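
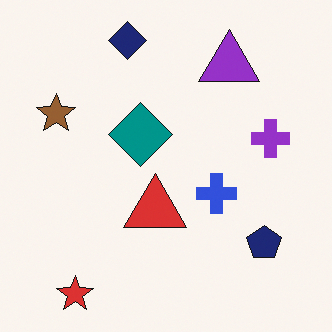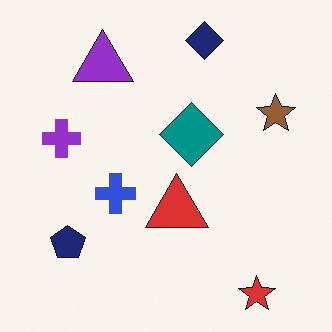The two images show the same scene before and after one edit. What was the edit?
It was flipped horizontally (left ↔ right).

The brown star is in the left of the first image and the right of the second — shapes on opposite sides of the vertical midline have swapped in a mirror flip.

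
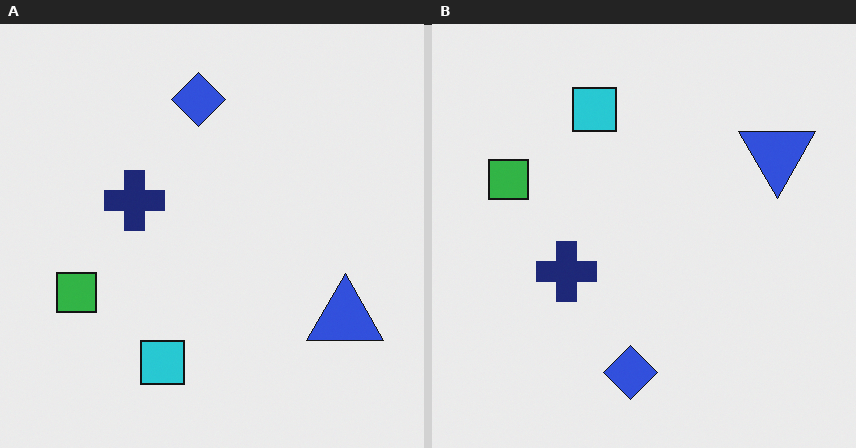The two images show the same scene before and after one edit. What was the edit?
The right (B) image is the left (A) flipped vertically (top ↔ bottom).

The blue diamond is in the top of the left (A) image and the bottom of the right (B) — shapes on opposite sides of the horizontal midline have swapped in a mirror flip.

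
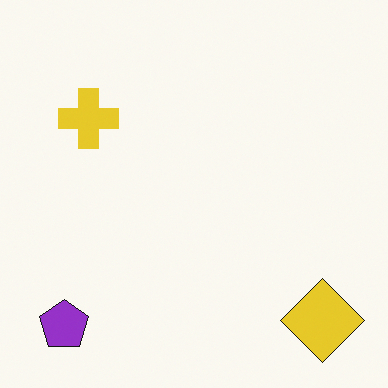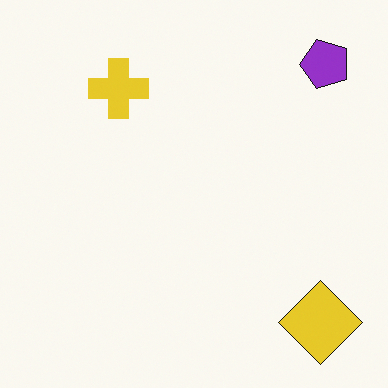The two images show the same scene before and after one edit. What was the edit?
The image was transposed (reflected across the top-left ↔ bottom-right diagonal).

Shapes have swapped their row and column positions — what was in the top-right is now in the bottom-left — a diagonal reflection.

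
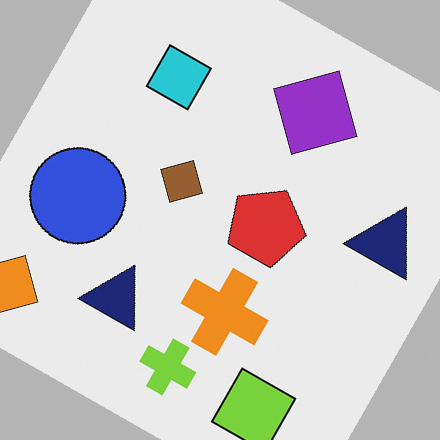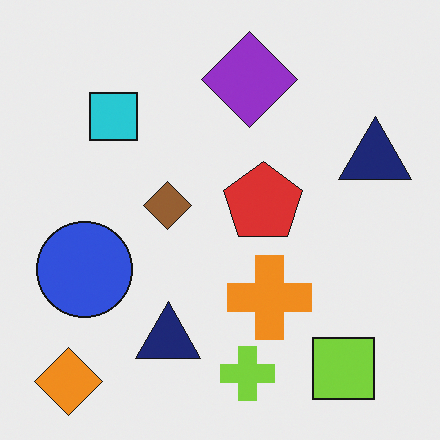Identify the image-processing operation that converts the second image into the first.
Rotated clockwise by a moderate amount.

Every shape is tilted by the same angle and the image corners show triangular fill wedges — a whole-image rotation by a non-right angle.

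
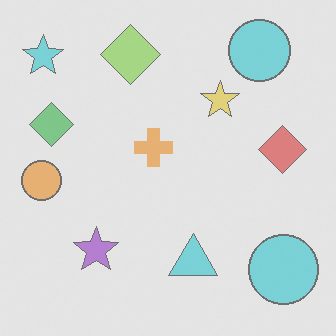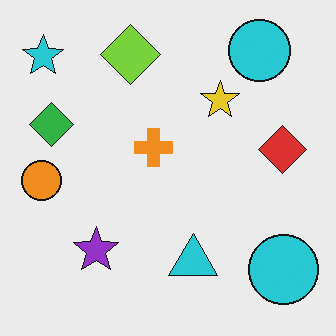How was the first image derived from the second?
This is the original image washed out (contrast reduced).

Tones are pushed toward mid-grey across the whole image — a global contrast change.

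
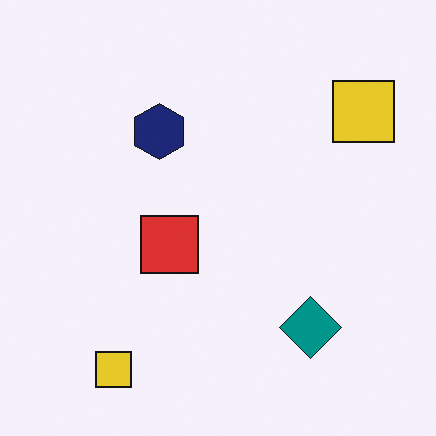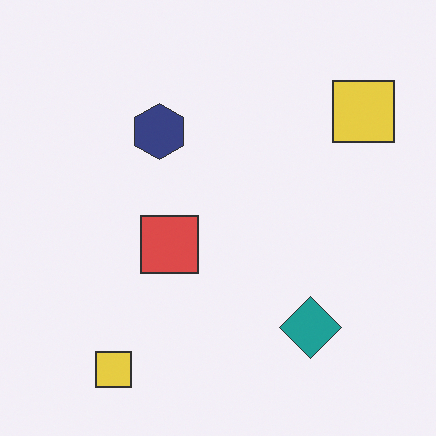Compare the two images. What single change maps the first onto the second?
The image was given slightly reduced contrast.

Tones are pushed toward mid-grey across the whole image — a global contrast change.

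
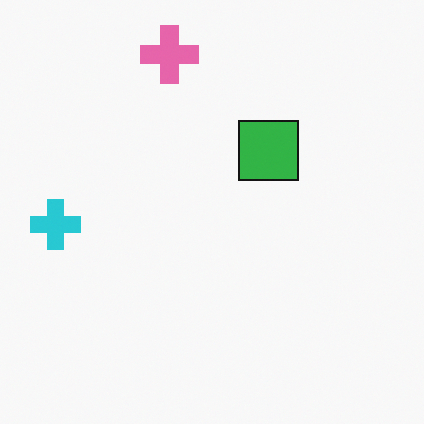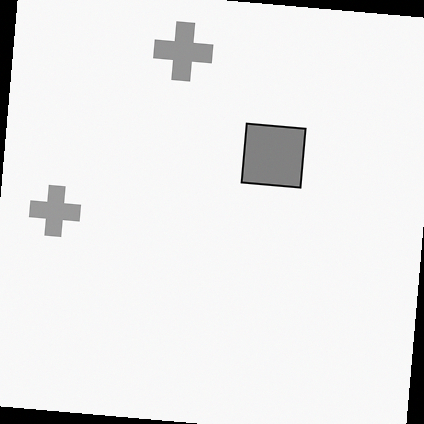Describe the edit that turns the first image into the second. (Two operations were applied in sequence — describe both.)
The second image is the first rotated clockwise by a few degrees, then converted to grayscale.

Every shape is tilted by the same angle and the image corners show triangular fill wedges — a whole-image rotation by a non-right angle. All color is removed — every shape is now a shade of grey.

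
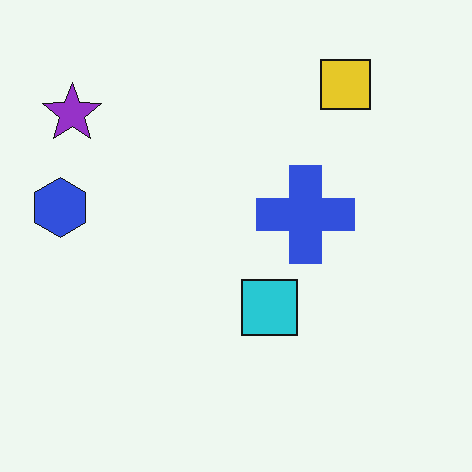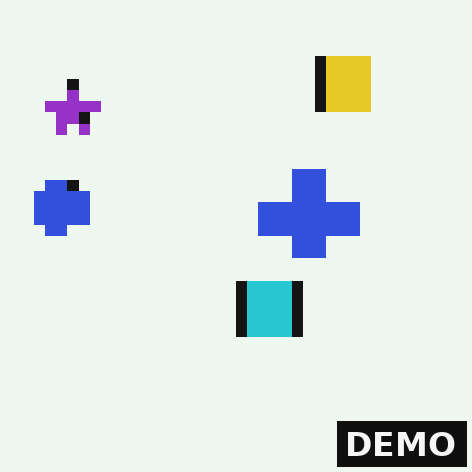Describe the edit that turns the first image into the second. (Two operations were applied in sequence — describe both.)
This is the original image heavily pixelated into large blocks, then watermarked with the text "DEMO" in the lower-right corner.

Shapes are reduced to large square blocks; fine edges and outlines are lost — a downscale-then-upscale (mosaic) effect. A dark label reading "DEMO" appears in the lower-right corner.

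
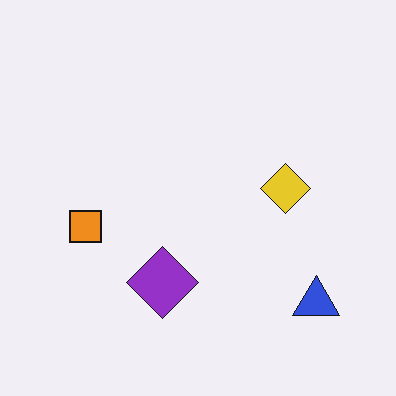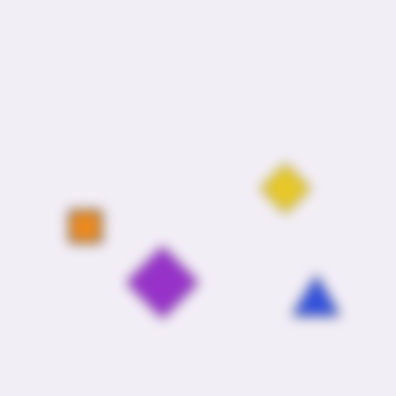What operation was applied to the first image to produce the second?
It was heavily blurred.

Shape edges and outlines are uniformly softened across the whole image.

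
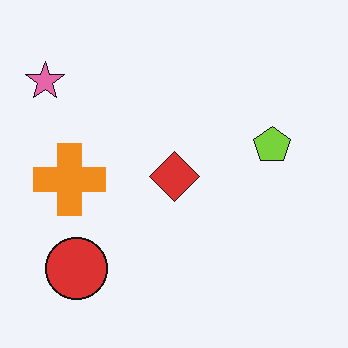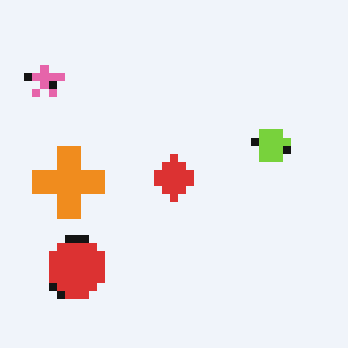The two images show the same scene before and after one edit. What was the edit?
The second image is the first pixelated into visible square blocks.

Shapes are reduced to large square blocks; fine edges and outlines are lost — a downscale-then-upscale (mosaic) effect.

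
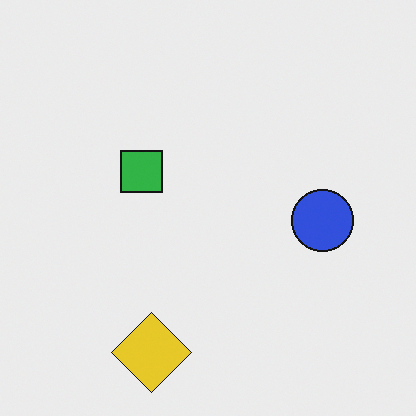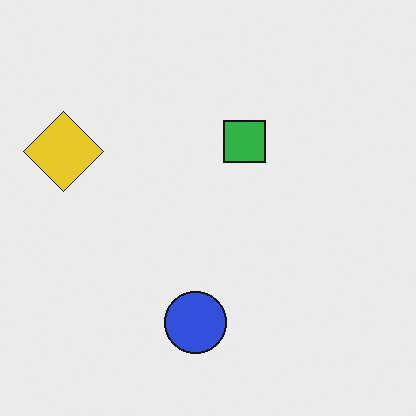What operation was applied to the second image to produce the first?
The transformation is: rotated 90° counter-clockwise.

The yellow diamond sits in the left of the second image and the bottom of the first — consistent with a whole-image 90° counter-clockwise rotation.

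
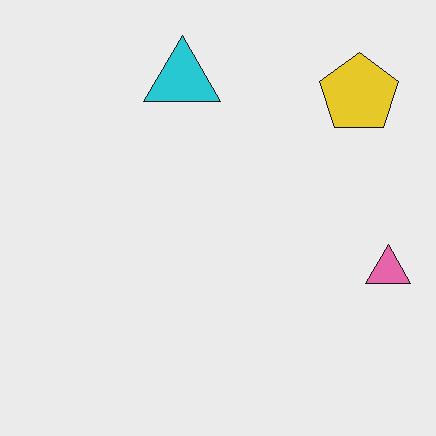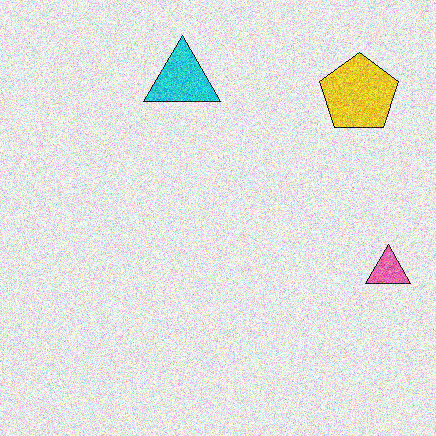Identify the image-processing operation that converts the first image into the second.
The second image is the first degraded with strong gaussian noise.

Random speckle covers the whole image, including the flat background.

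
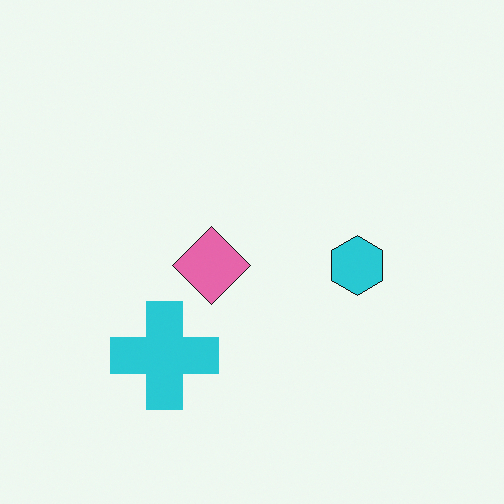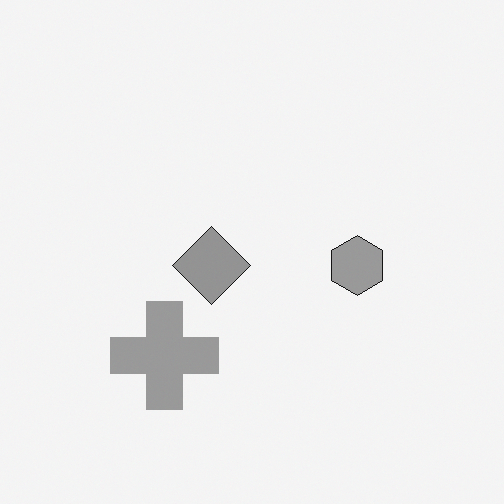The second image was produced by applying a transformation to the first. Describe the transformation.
It was converted to grayscale.

All color is removed — every shape is now a shade of grey.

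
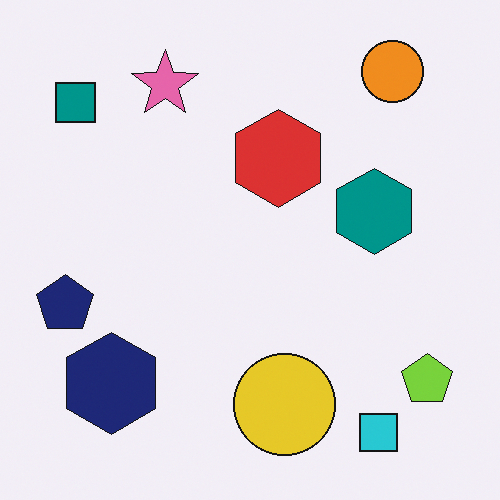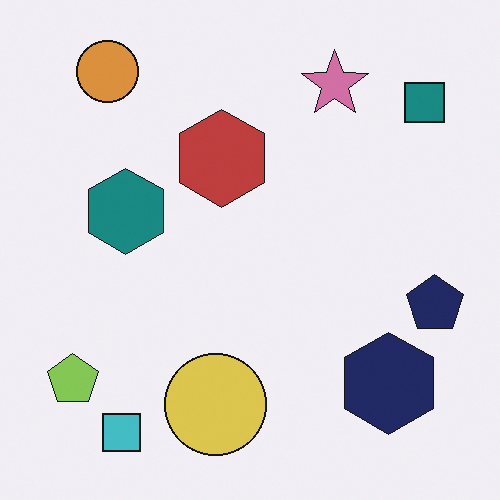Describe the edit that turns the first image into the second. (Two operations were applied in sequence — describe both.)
The second image is the first flipped horizontally (left ↔ right), then slightly desaturated.

The navy pentagon is in the left of the first image and the right of the second — shapes on opposite sides of the vertical midline have swapped in a mirror flip. All colors are more muted and greyish — a global saturation change.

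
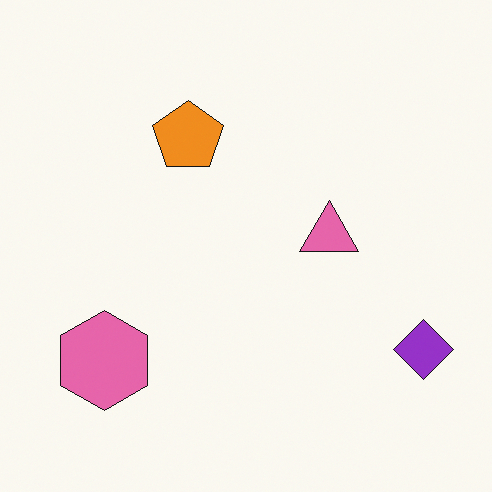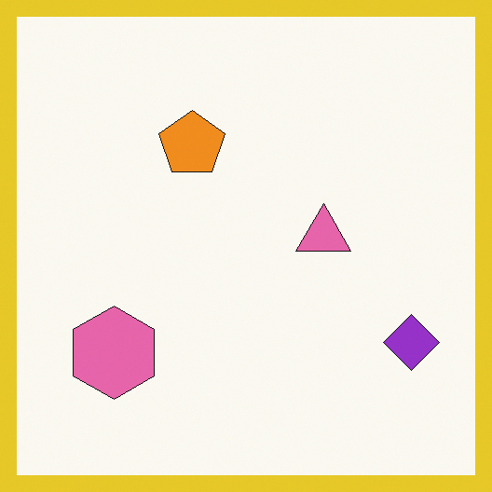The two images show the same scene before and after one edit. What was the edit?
The transformation is: framed with a yellow border.

A solid yellow frame runs around the edge of the second image, with the content slightly shrunk inside it.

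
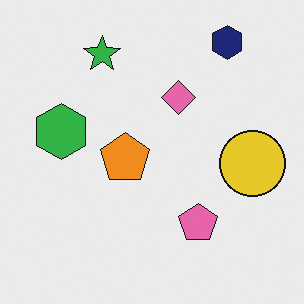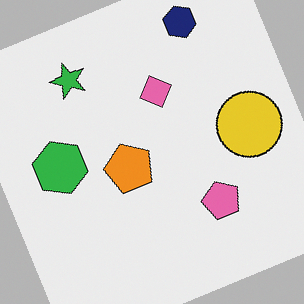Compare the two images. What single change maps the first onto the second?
This is the original image rotated counter-clockwise by a moderate amount.

Every shape is tilted by the same angle and the image corners show triangular fill wedges — a whole-image rotation by a non-right angle.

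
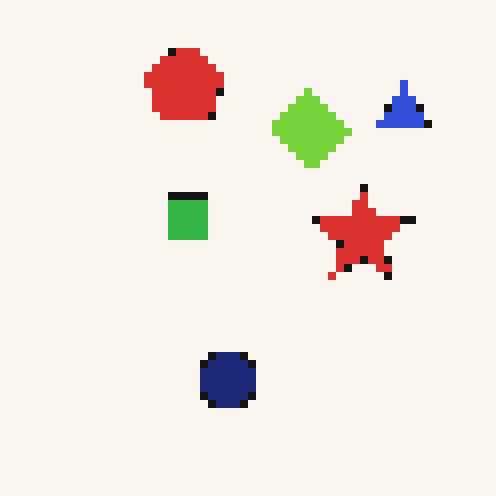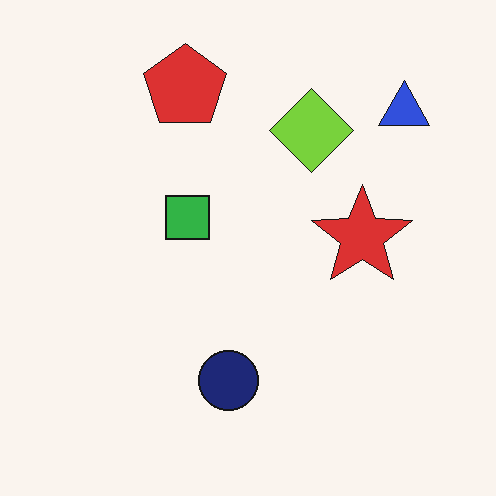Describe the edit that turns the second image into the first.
The first image is the second moderately pixelated.

Shapes are reduced to large square blocks; fine edges and outlines are lost — a downscale-then-upscale (mosaic) effect.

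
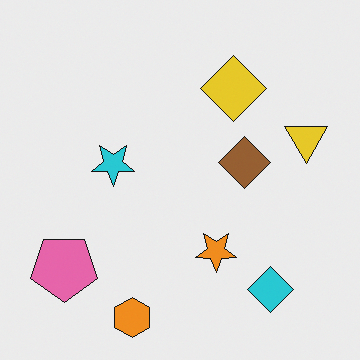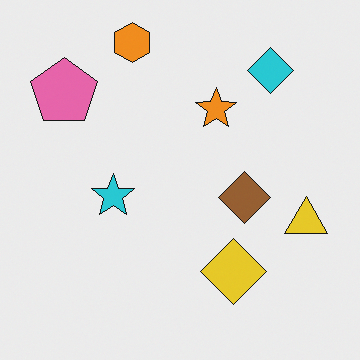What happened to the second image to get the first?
The first image is the second flipped vertically (top ↔ bottom).

The orange hexagon is in the top of the second image and the bottom of the first — shapes on opposite sides of the horizontal midline have swapped in a mirror flip.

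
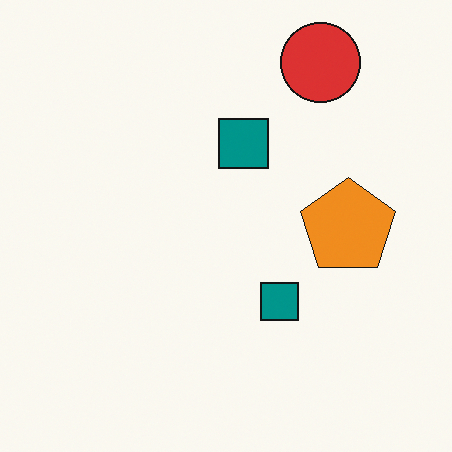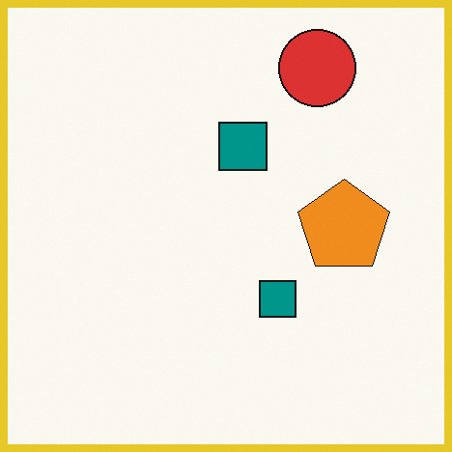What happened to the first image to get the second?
The image was framed with a yellow border.

A solid yellow frame runs around the edge of the second image, with the content slightly shrunk inside it.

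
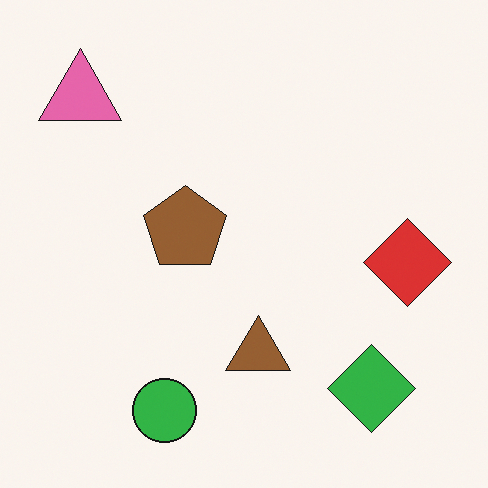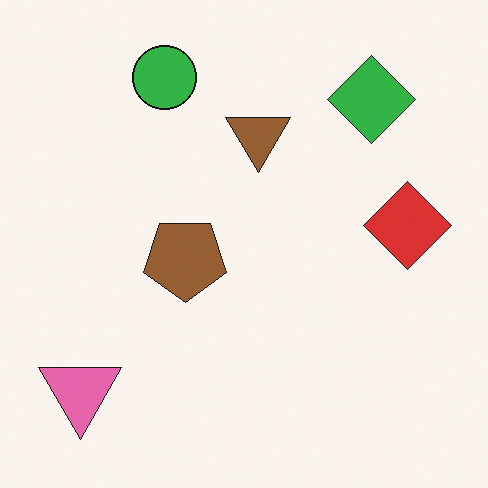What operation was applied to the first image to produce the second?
This is the original image flipped vertically (top ↔ bottom).

The green circle is in the bottom of the first image and the top of the second — shapes on opposite sides of the horizontal midline have swapped in a mirror flip.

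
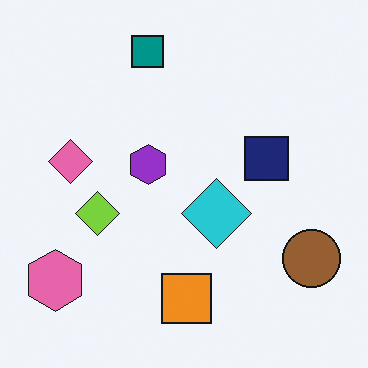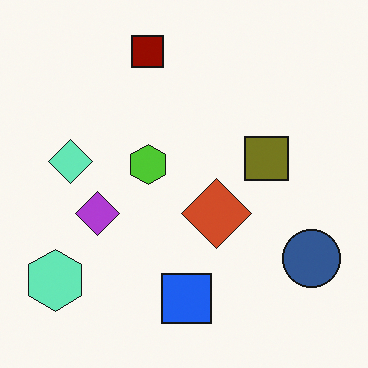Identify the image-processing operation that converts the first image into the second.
Hue-shifted by a large amount.

Every shape's color has rotated by the same amount around the hue wheel — a uniform hue shift.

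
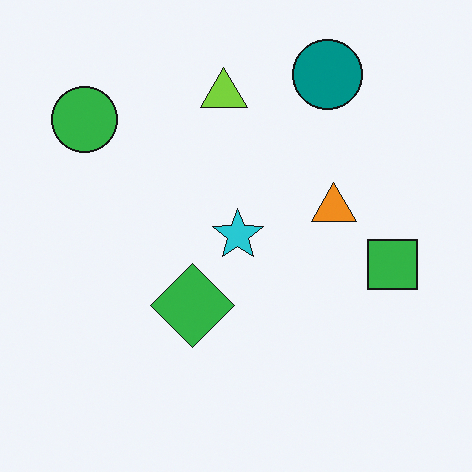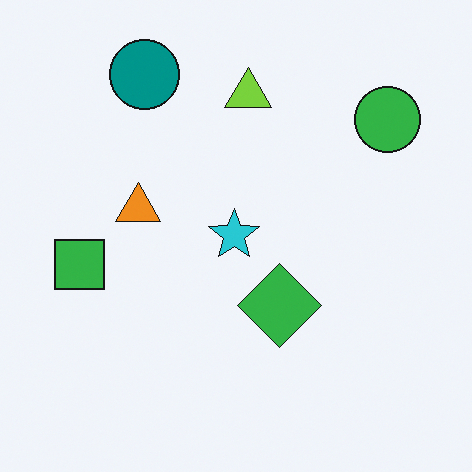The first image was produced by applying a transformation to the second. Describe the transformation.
The first image is the second flipped horizontally (left ↔ right).

The green square is in the left of the second image and the right of the first — shapes on opposite sides of the vertical midline have swapped in a mirror flip.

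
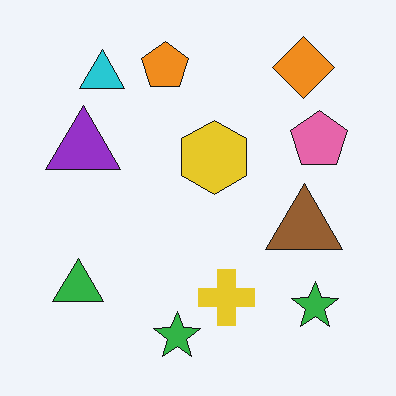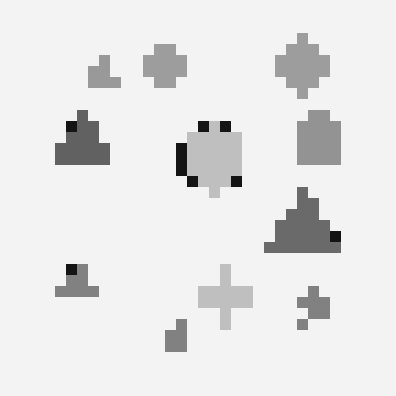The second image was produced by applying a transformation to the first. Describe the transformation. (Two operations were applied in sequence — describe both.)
Converted to grayscale, then coarsely pixelated.

All color is removed — every shape is now a shade of grey. Shapes are reduced to large square blocks; fine edges and outlines are lost — a downscale-then-upscale (mosaic) effect.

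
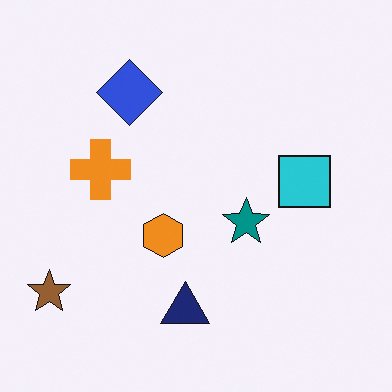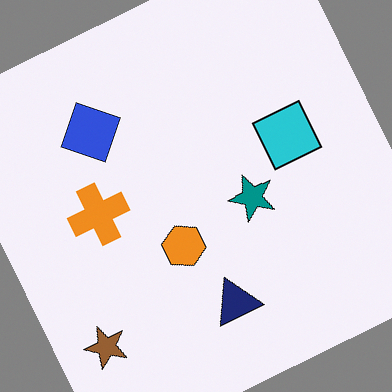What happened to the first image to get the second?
The second image is the first rotated counter-clockwise by a moderate amount.

Every shape is tilted by the same angle and the image corners show triangular fill wedges — a whole-image rotation by a non-right angle.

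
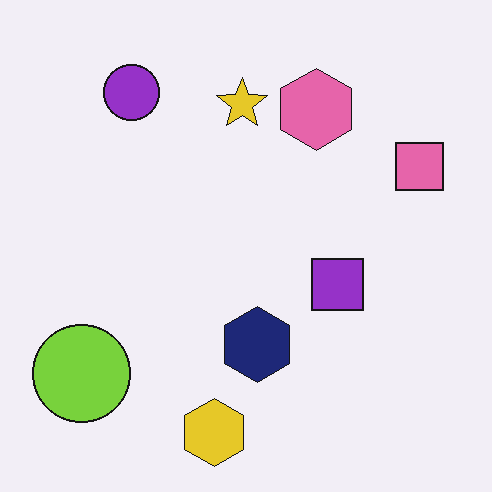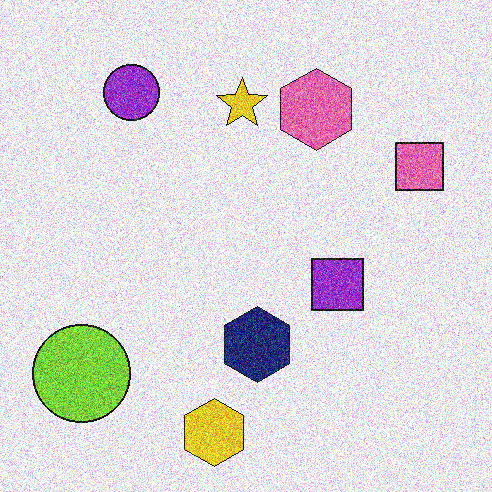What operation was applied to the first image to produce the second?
The second image is the first degraded with a thick layer of grain.

Random speckle covers the whole image, including the flat background.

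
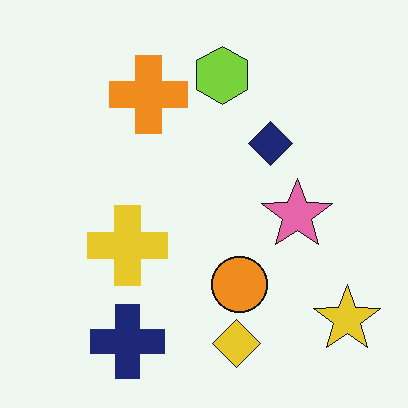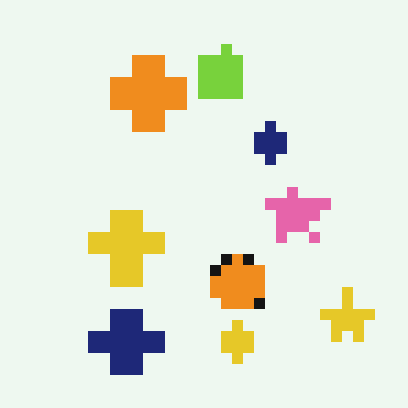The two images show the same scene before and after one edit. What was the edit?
The second image is the first coarsely pixelated.

Shapes are reduced to large square blocks; fine edges and outlines are lost — a downscale-then-upscale (mosaic) effect.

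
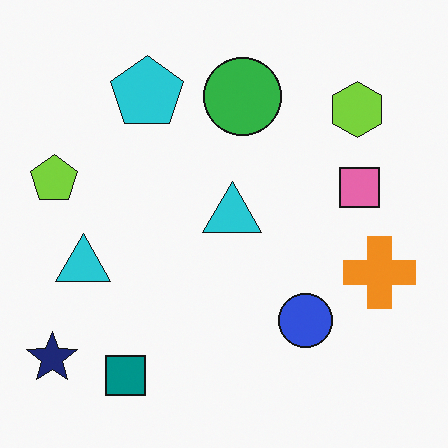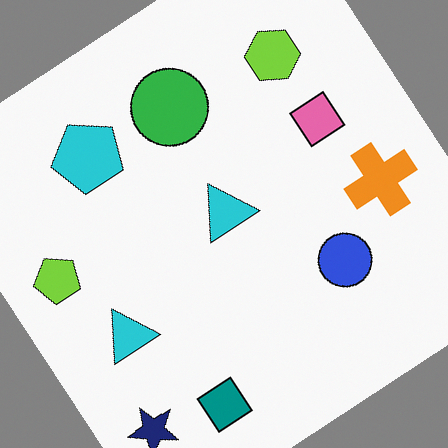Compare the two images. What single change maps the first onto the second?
The second image is the first rotated counter-clockwise by a large amount — several tens of degrees.

Every shape is tilted by the same angle and the image corners show triangular fill wedges — a whole-image rotation by a non-right angle.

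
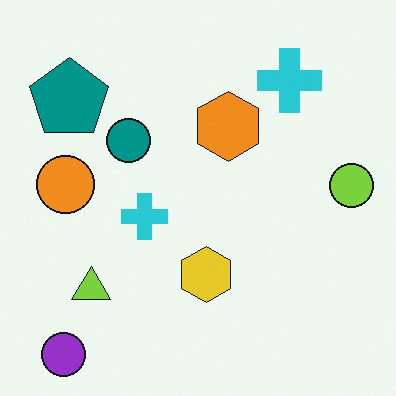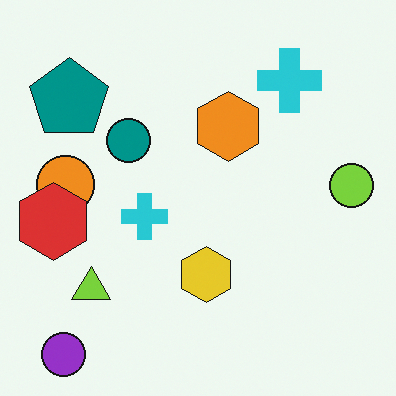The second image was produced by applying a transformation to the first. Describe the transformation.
Overlaid with an additional red hexagon.

A red hexagon appears in the second image that is absent from the first.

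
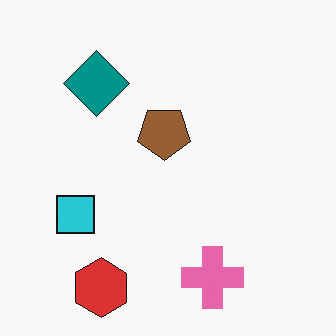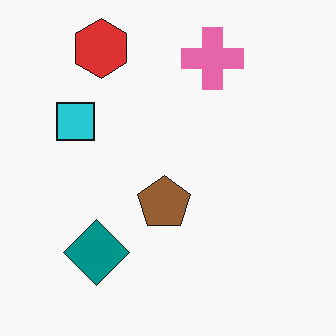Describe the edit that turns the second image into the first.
It was flipped vertically (top ↔ bottom).

The red hexagon is in the top-left of the second image and the bottom-left of the first — shapes on opposite sides of the horizontal midline have swapped in a mirror flip.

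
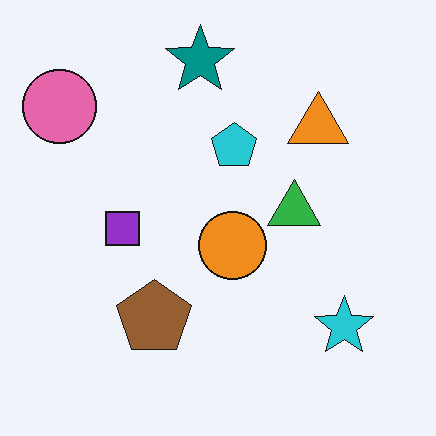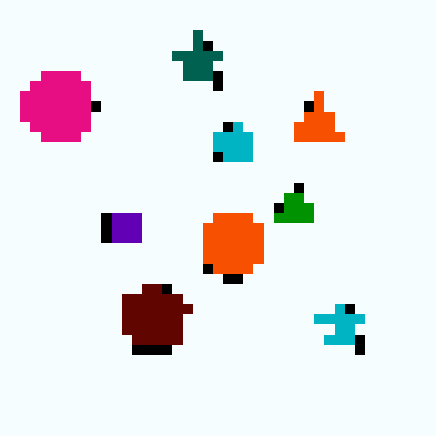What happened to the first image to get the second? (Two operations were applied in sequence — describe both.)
The transformation is: given much higher contrast, then heavily pixelated into large blocks.

Tones are pushed away from mid-grey across the whole image — a global contrast change. Shapes are reduced to large square blocks; fine edges and outlines are lost — a downscale-then-upscale (mosaic) effect.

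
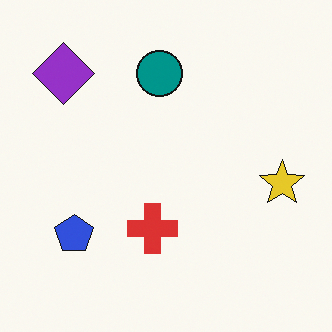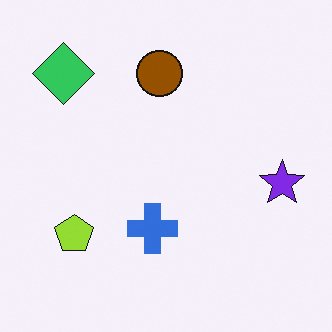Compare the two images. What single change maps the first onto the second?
This is the original image hue-shifted by a large amount.

Every shape's color has rotated by the same amount around the hue wheel — a uniform hue shift.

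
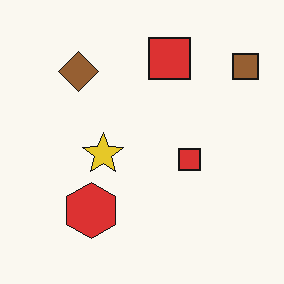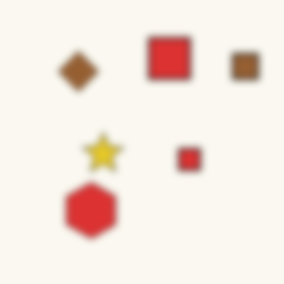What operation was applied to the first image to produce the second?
This is the original image moderately blurred.

Shape edges and outlines are uniformly softened across the whole image.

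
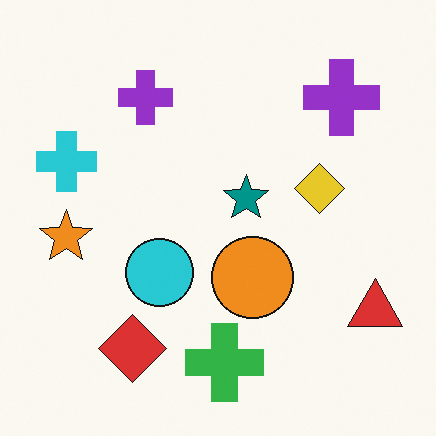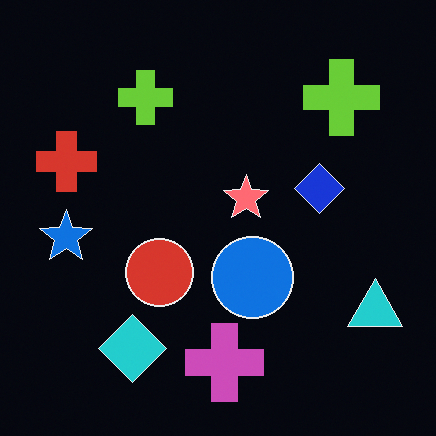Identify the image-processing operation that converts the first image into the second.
The second image is the first color-inverted (negative).

The light background has become dark and every shape's color is its complement — a photographic negative.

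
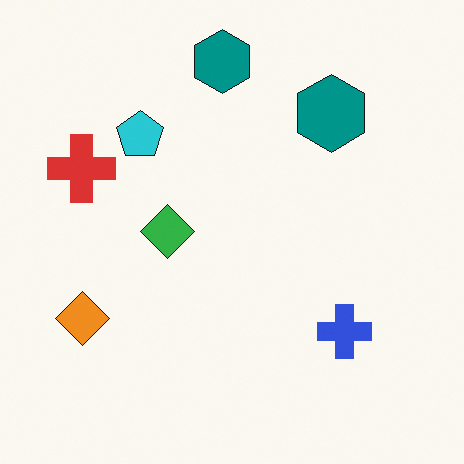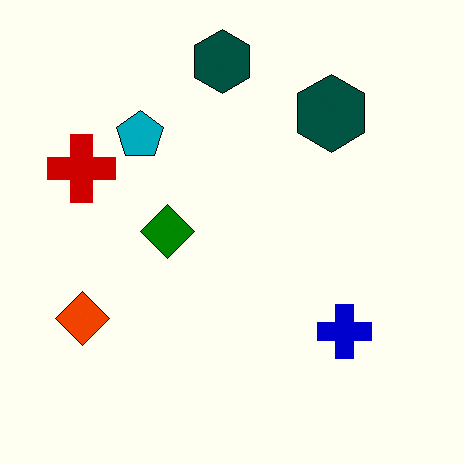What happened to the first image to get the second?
The image was boosted in contrast.

Tones are pushed away from mid-grey across the whole image — a global contrast change.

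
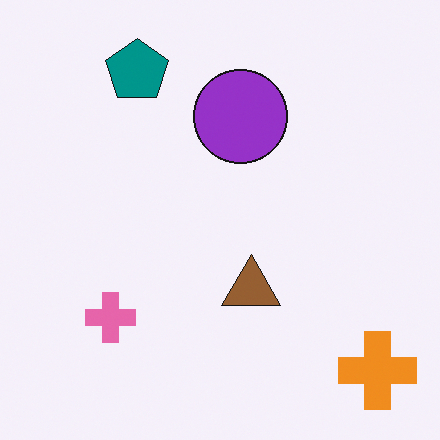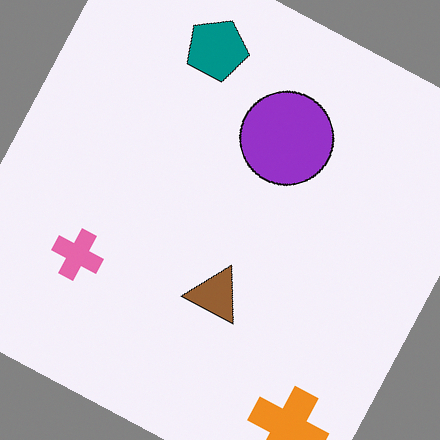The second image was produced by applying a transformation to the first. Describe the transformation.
It was rotated clockwise by a moderate amount.

Every shape is tilted by the same angle and the image corners show triangular fill wedges — a whole-image rotation by a non-right angle.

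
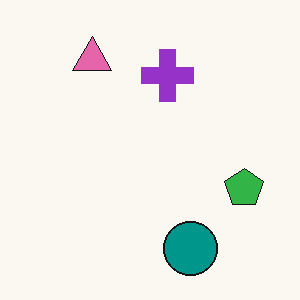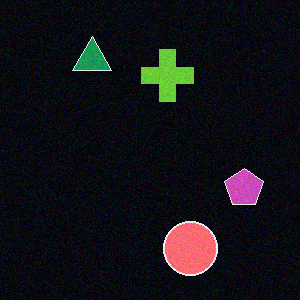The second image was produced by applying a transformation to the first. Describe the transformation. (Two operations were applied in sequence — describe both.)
Color-inverted (negative), then degraded with a light layer of grain.

The light background has become dark and every shape's color is its complement — a photographic negative. Random speckle covers the whole image, including the flat background.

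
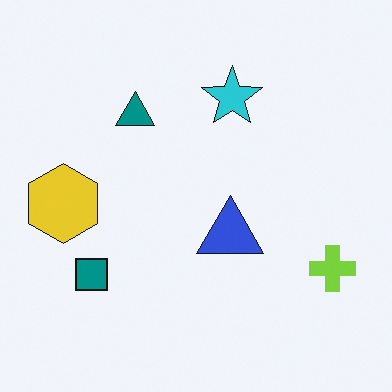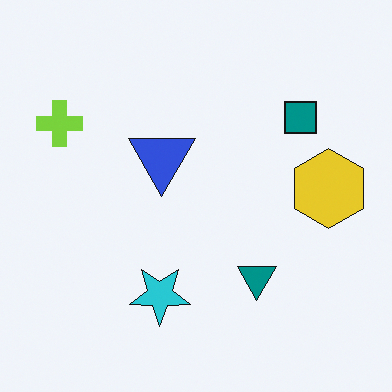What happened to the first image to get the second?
It was rotated 180°.

The lime cross sits in the bottom-right of the first image and the top-left of the second — consistent with a whole-image 180° rotation.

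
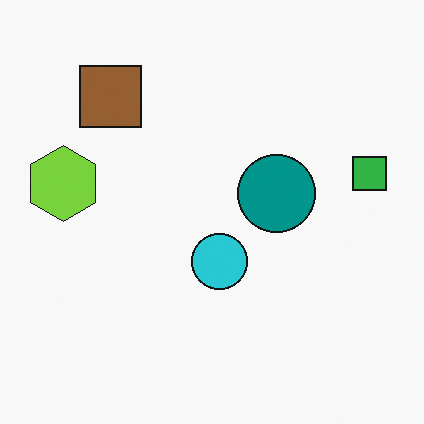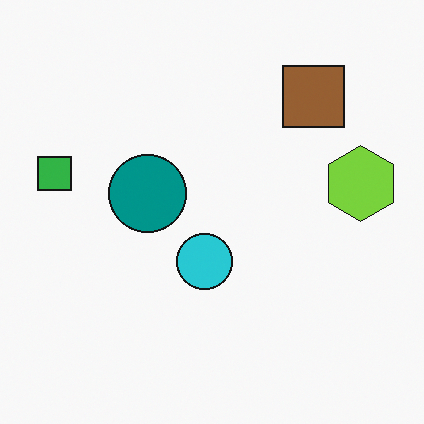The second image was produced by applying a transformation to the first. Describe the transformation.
The image was flipped horizontally (left ↔ right).

The green square is in the right of the first image and the left of the second — shapes on opposite sides of the vertical midline have swapped in a mirror flip.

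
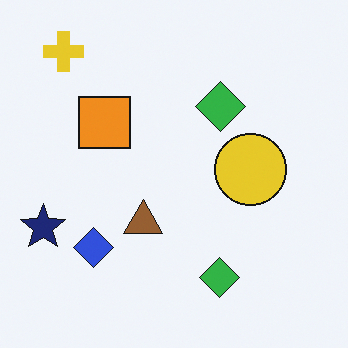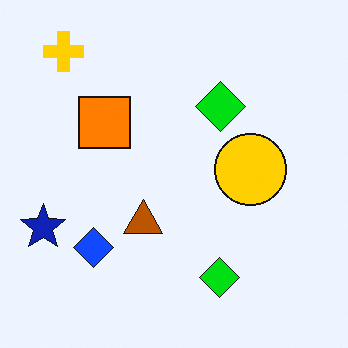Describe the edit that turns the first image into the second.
The second image is the first made much more vivid (saturation change).

All colors are more vivid — a global saturation change.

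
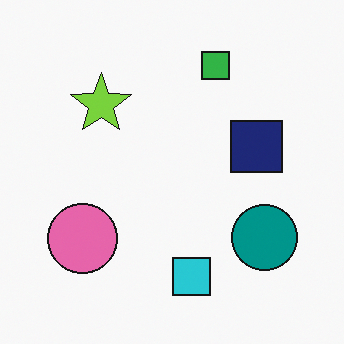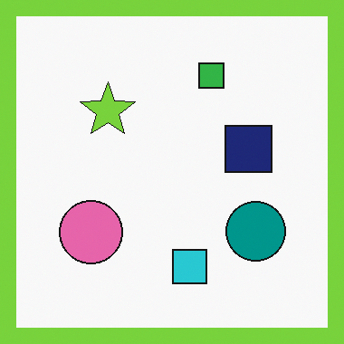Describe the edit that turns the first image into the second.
It was framed with a lime border.

A solid lime frame runs around the edge of the second image, with the content slightly shrunk inside it.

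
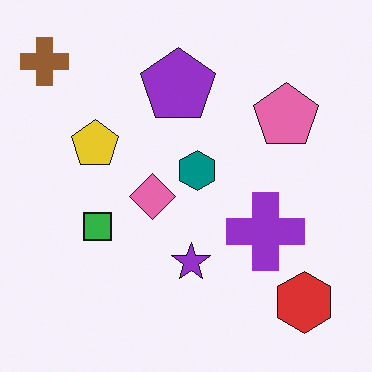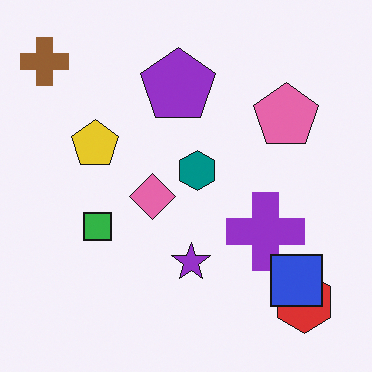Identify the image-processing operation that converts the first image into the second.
The transformation is: overlaid with an additional blue square.

A blue square appears in the second image that is absent from the first.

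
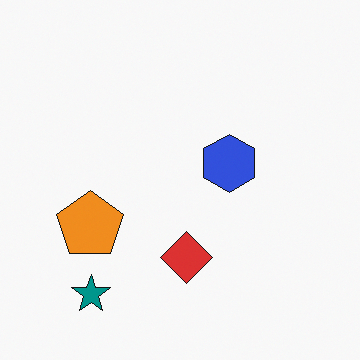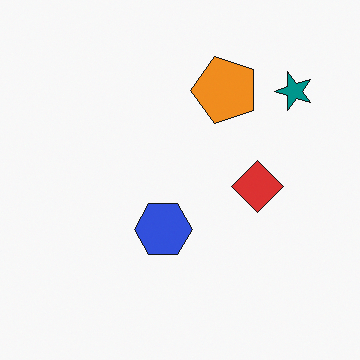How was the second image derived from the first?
Transposed (reflected across the top-left ↔ bottom-right diagonal).

Shapes have swapped their row and column positions — what was in the top-right is now in the bottom-left — a diagonal reflection.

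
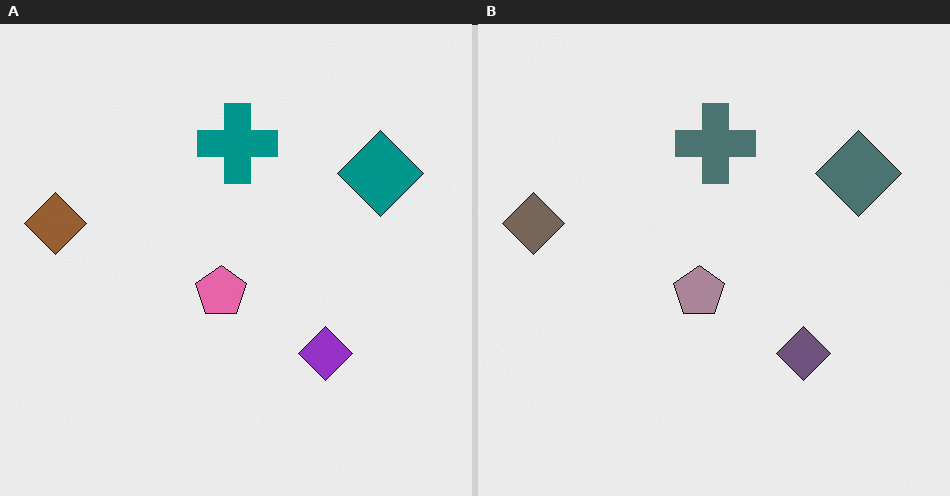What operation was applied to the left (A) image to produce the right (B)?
The image was heavily desaturated.

All colors are more muted and greyish — a global saturation change.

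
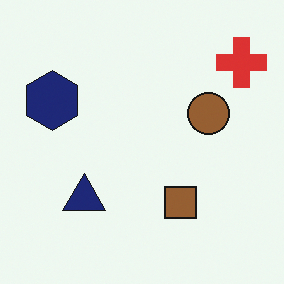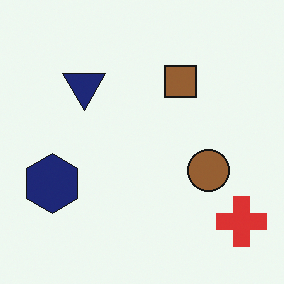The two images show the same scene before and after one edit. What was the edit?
Flipped vertically (top ↔ bottom).

The red cross is in the top-right of the first image and the bottom-right of the second — shapes on opposite sides of the horizontal midline have swapped in a mirror flip.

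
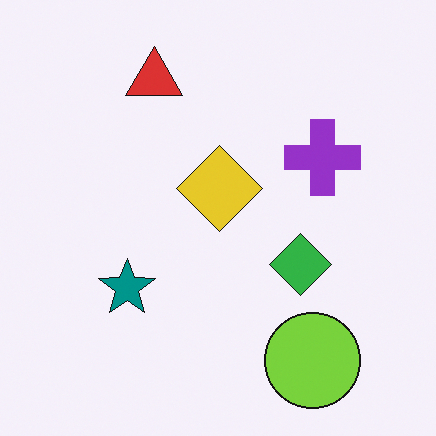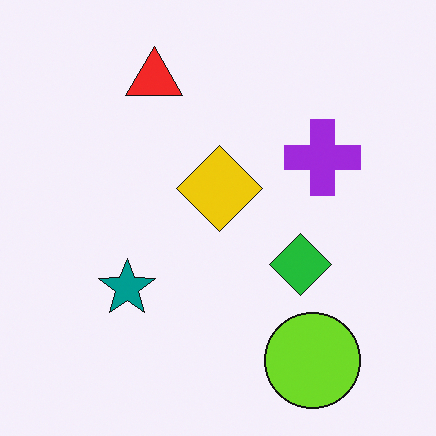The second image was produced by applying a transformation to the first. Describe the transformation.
It was slightly oversaturated.

All colors are more vivid — a global saturation change.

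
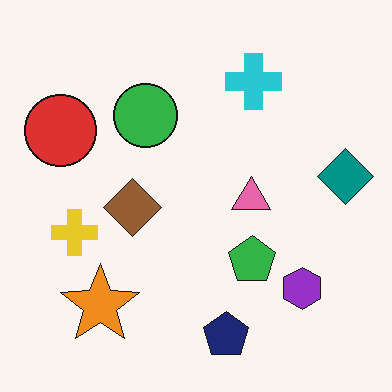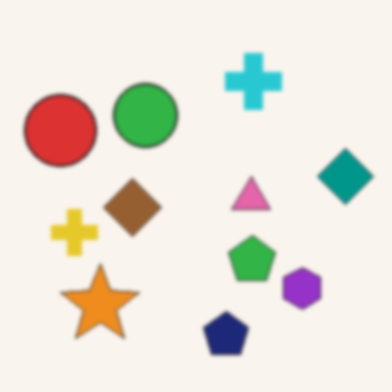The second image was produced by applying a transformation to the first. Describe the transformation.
The second image is the first lightly blurred.

Shape edges and outlines are uniformly softened across the whole image.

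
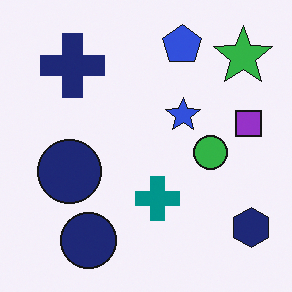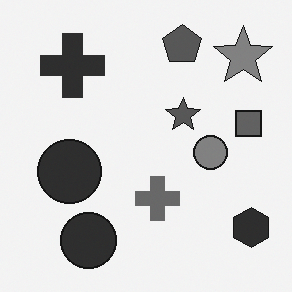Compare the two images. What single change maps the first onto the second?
The image was converted to grayscale.

All color is removed — every shape is now a shade of grey.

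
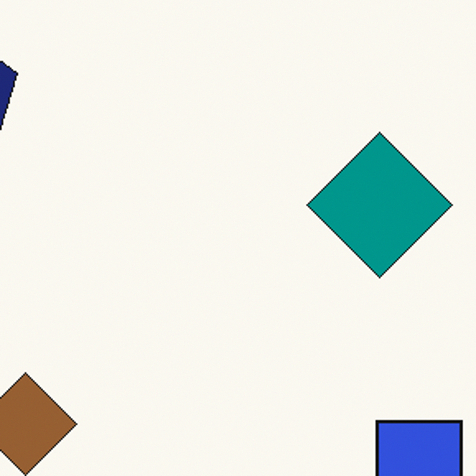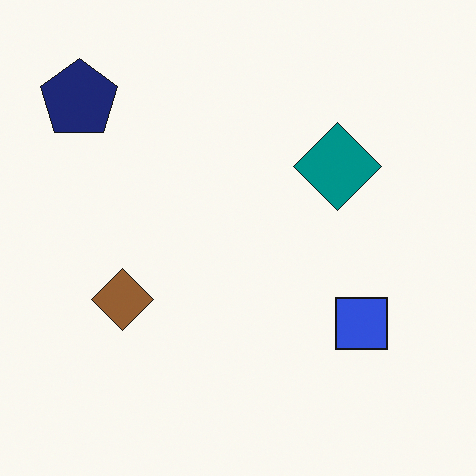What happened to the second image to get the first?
This is the original image cropped to a noticeably smaller region and rescaled.

The visible shapes are larger and the field of view is narrower; shapes near the original edges may be partly or wholly outside the frame — a crop-and-rescale.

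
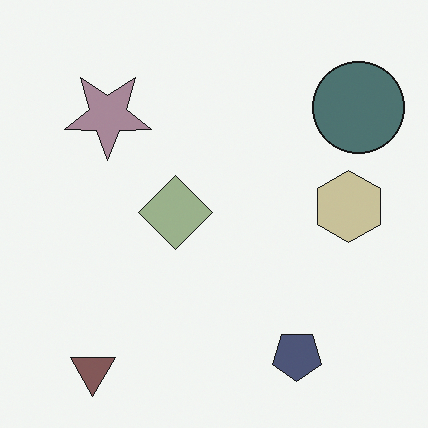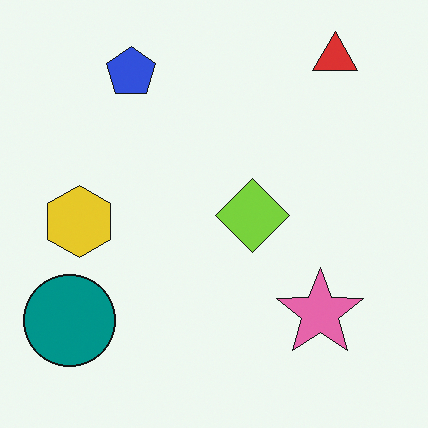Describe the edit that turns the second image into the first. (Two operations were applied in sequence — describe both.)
This is the original image heavily desaturated, then rotated 180°.

All colors are more muted and greyish — a global saturation change. The red triangle sits in the top-right of the second image and the bottom-left of the first — consistent with a whole-image 180° rotation.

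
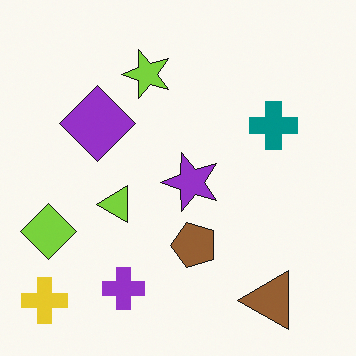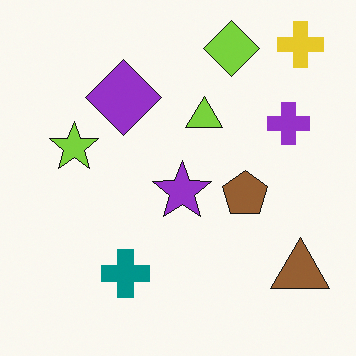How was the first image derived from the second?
The transformation is: transposed (reflected across the top-left ↔ bottom-right diagonal).

Shapes have swapped their row and column positions — what was in the top-right is now in the bottom-left — a diagonal reflection.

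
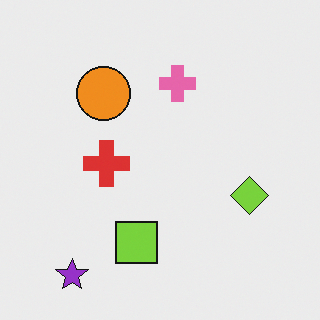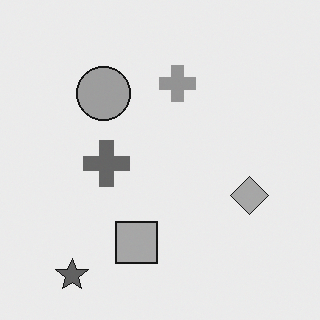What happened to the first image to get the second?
This is the original image converted to grayscale.

All color is removed — every shape is now a shade of grey.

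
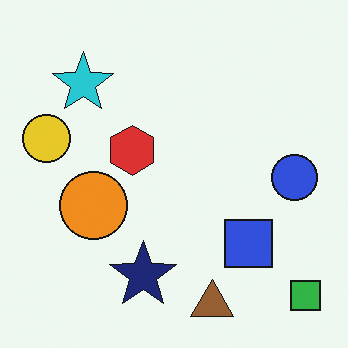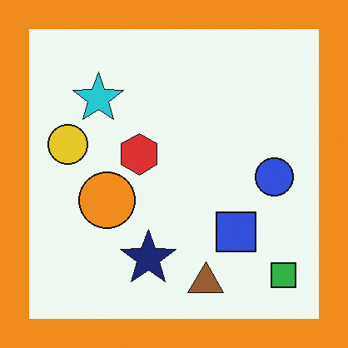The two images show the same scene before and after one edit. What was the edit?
The transformation is: framed with a orange border.

A solid orange frame runs around the edge of the second image, with the content slightly shrunk inside it.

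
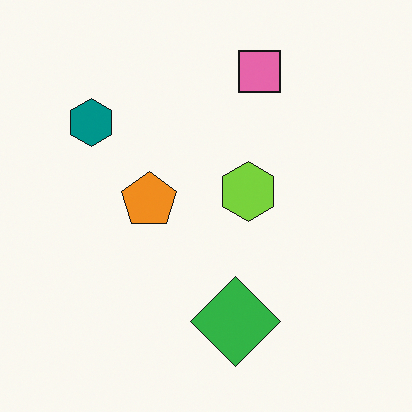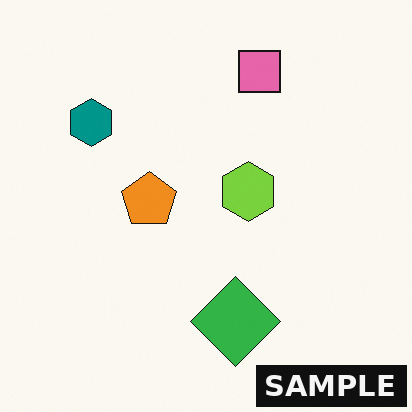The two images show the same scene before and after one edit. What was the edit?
It was watermarked with the text "SAMPLE" in the lower-right corner.

A dark label reading "SAMPLE" appears in the lower-right corner.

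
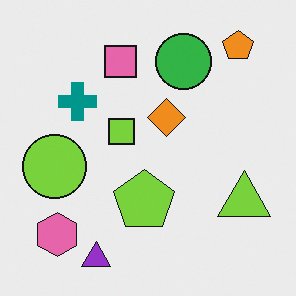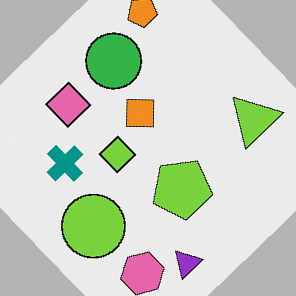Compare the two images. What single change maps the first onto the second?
Rotated counter-clockwise by a large amount — several tens of degrees.

Every shape is tilted by the same angle and the image corners show triangular fill wedges — a whole-image rotation by a non-right angle.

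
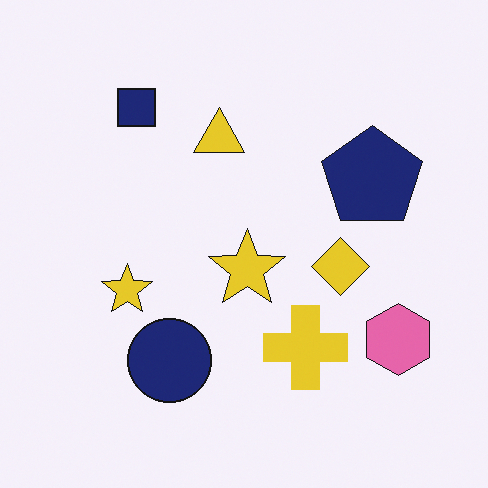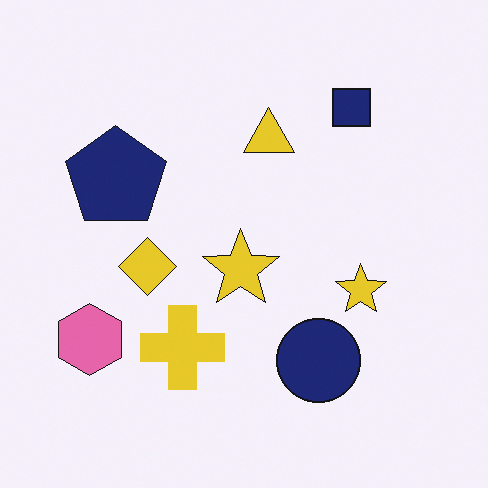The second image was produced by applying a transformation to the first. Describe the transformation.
The second image is the first flipped horizontally (left ↔ right).

The pink hexagon is in the bottom-right of the first image and the bottom-left of the second — shapes on opposite sides of the vertical midline have swapped in a mirror flip.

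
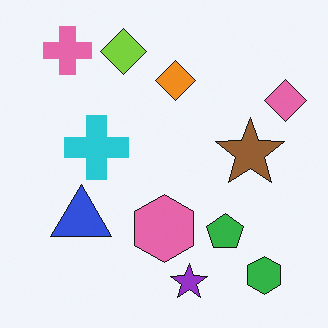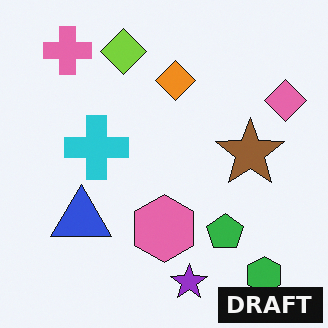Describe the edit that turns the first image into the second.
This is the original image watermarked with the text "DRAFT" in the lower-right corner.

A dark label reading "DRAFT" appears in the lower-right corner.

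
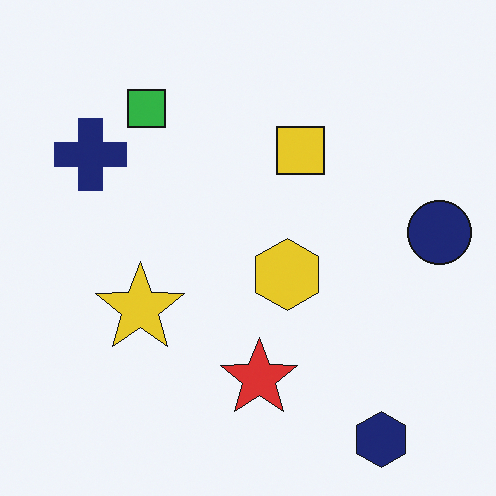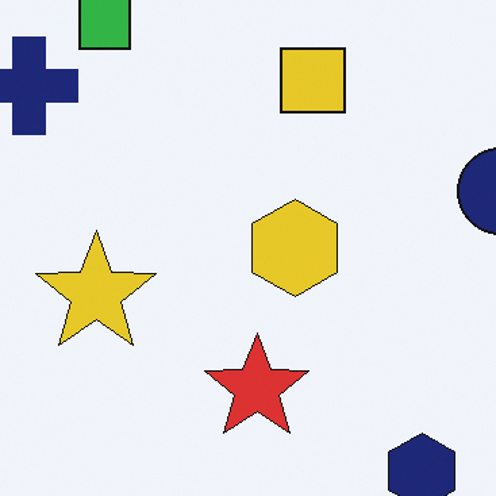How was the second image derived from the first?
The second image is the first cropped to a modestly smaller region and rescaled.

The visible shapes are larger and the field of view is narrower; shapes near the original edges may be partly or wholly outside the frame — a crop-and-rescale.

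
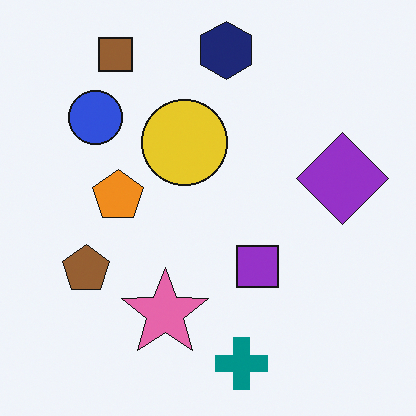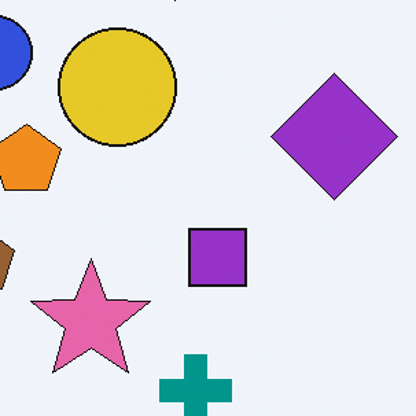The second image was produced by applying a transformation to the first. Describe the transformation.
The transformation is: cropped slightly and scaled back up.

The visible shapes are larger and the field of view is narrower; shapes near the original edges may be partly or wholly outside the frame — a crop-and-rescale.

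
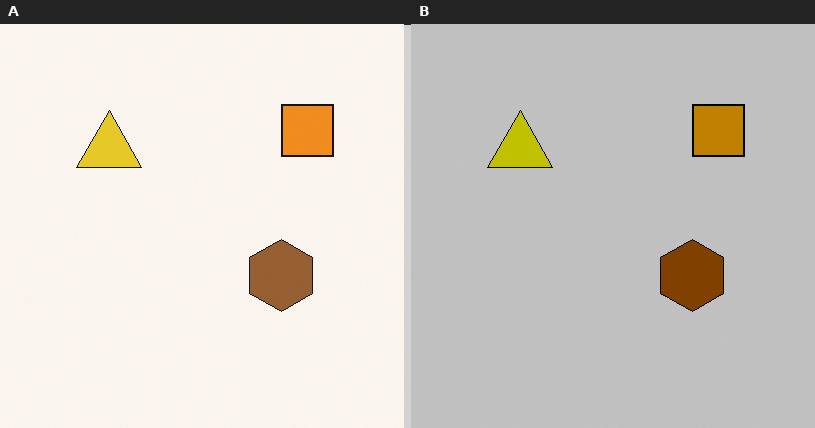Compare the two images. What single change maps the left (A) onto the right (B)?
Aggressively posterized.

Each flat color has snapped to a coarser quantized level — most visibly, the near-white background has dropped to a flat grey.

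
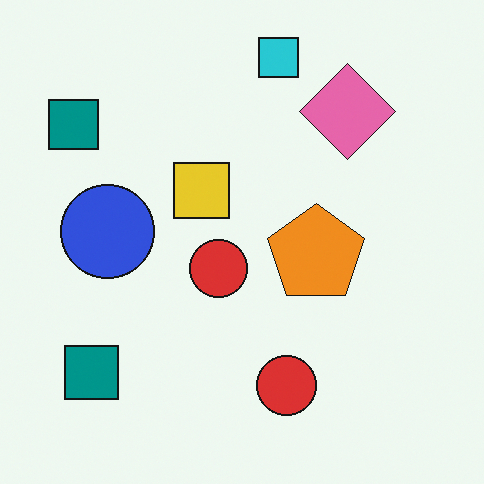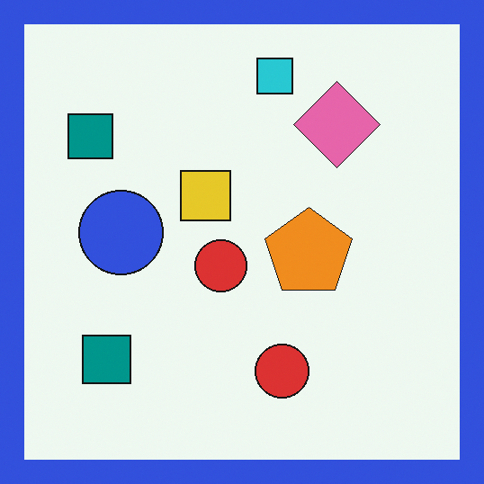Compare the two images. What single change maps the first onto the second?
The second image is the first framed with a blue border.

A solid blue frame runs around the edge of the second image, with the content slightly shrunk inside it.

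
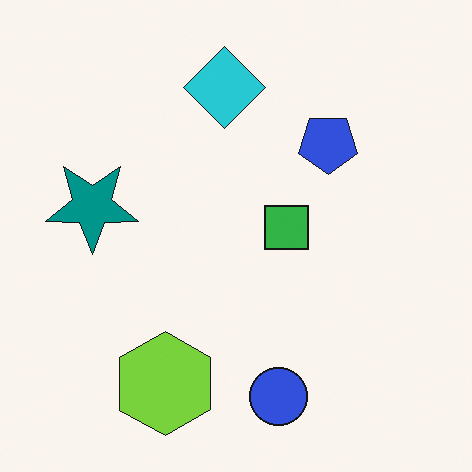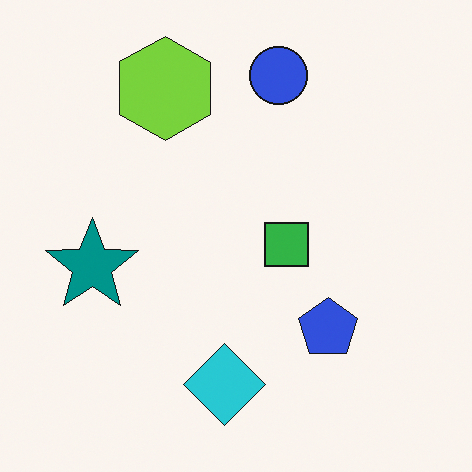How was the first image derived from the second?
The image was flipped vertically (top ↔ bottom).

The blue circle is in the top of the second image and the bottom of the first — shapes on opposite sides of the horizontal midline have swapped in a mirror flip.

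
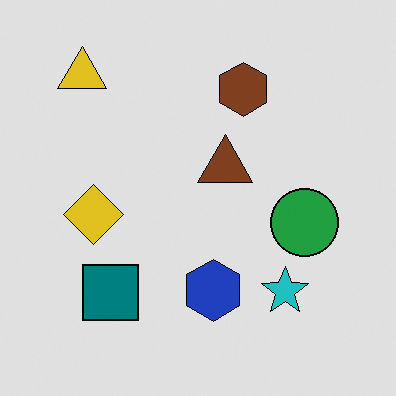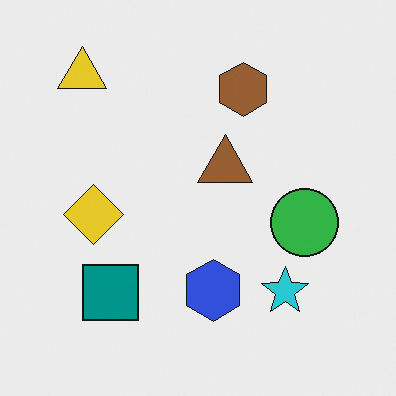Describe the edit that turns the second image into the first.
It was moderately posterized.

Each flat color has snapped to a coarser quantized level — most visibly, the near-white background has dropped to a flat grey.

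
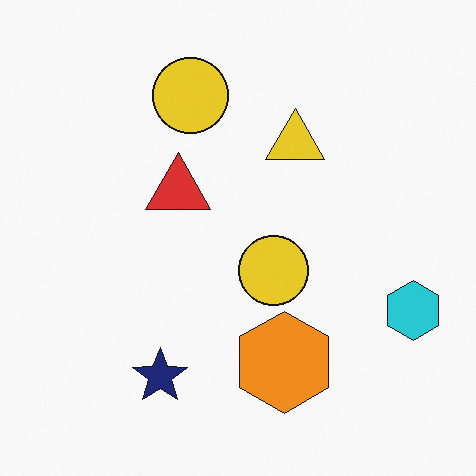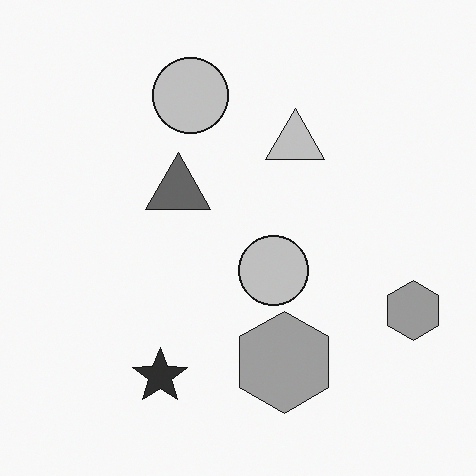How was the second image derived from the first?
The transformation is: converted to grayscale.

All color is removed — every shape is now a shade of grey.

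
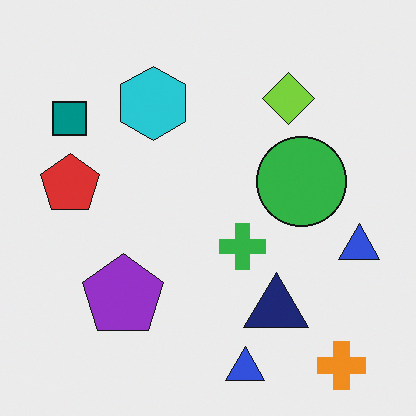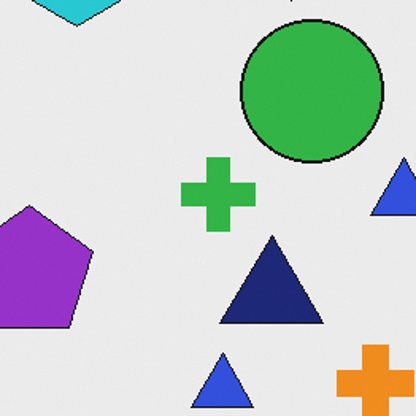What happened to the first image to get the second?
The transformation is: cropped slightly and scaled back up.

The visible shapes are larger and the field of view is narrower; shapes near the original edges may be partly or wholly outside the frame — a crop-and-rescale.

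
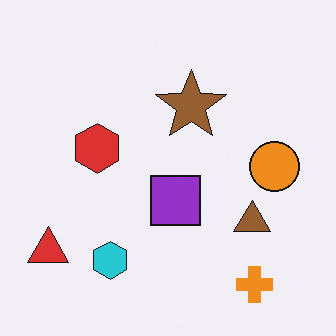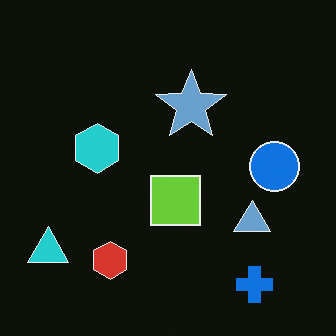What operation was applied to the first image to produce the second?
The second image is the first color-inverted (negative).

The light background has become dark and every shape's color is its complement — a photographic negative.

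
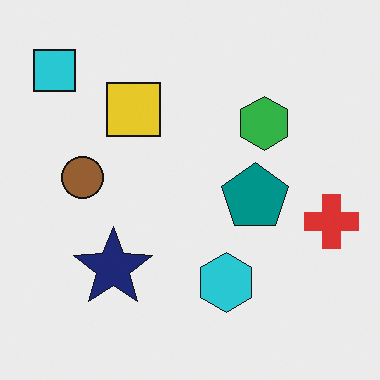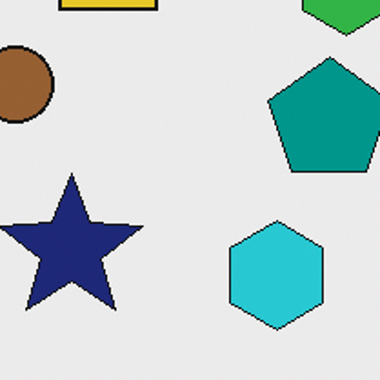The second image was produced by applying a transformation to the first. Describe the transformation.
It was cropped to a noticeably smaller region and rescaled.

The visible shapes are larger and the field of view is narrower; shapes near the original edges may be partly or wholly outside the frame — a crop-and-rescale.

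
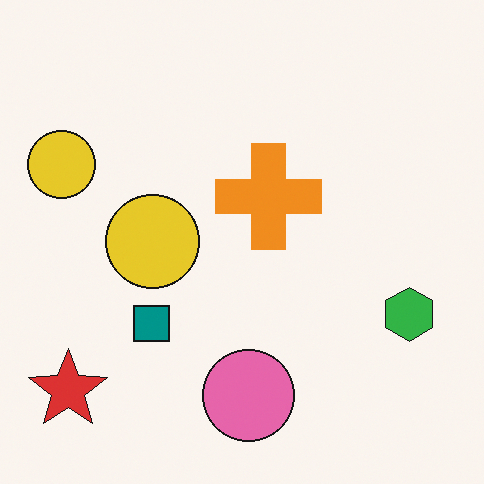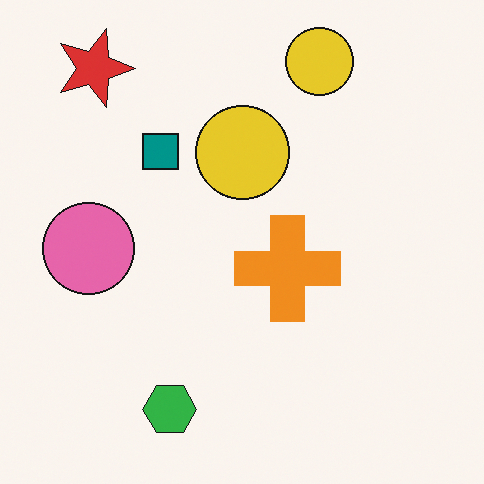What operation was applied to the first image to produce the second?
This is the original image rotated 90° clockwise.

The red star sits in the bottom-left of the first image and the top-left of the second — consistent with a whole-image 90° clockwise rotation.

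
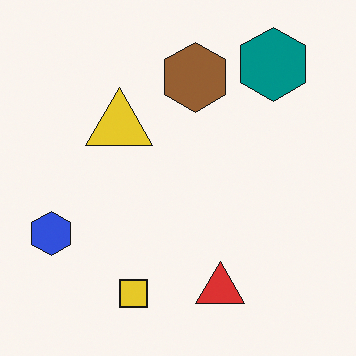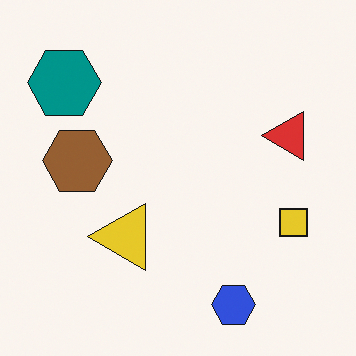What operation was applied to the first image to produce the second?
This is the original image rotated 90° counter-clockwise.

The teal hexagon sits in the top-right of the first image and the top-left of the second — consistent with a whole-image 90° counter-clockwise rotation.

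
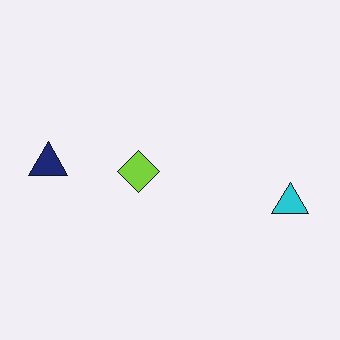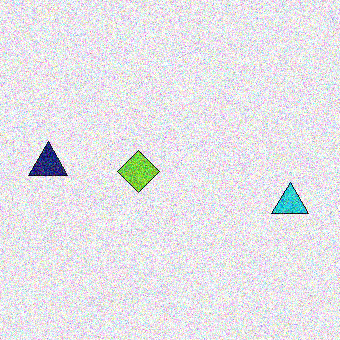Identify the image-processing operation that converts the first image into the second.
The transformation is: degraded with a thick layer of grain.

Random speckle covers the whole image, including the flat background.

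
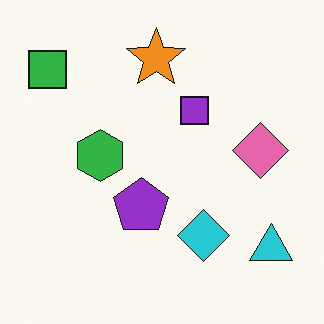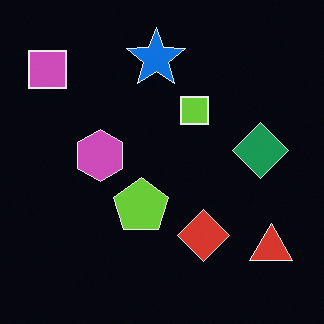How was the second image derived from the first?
It was color-inverted (negative).

The light background has become dark and every shape's color is its complement — a photographic negative.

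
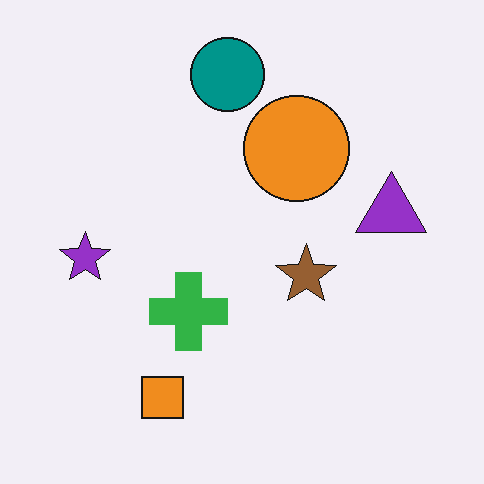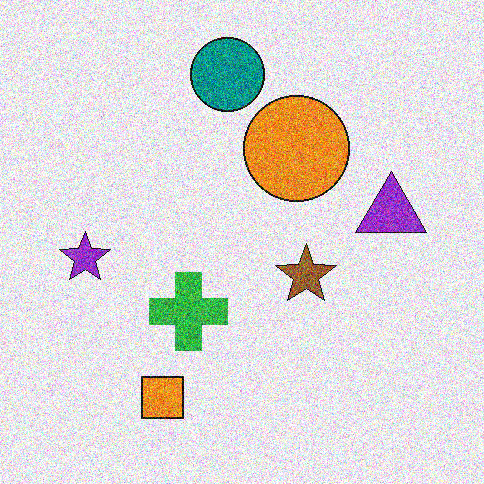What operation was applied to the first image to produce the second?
The transformation is: degraded with a thick layer of grain.

Random speckle covers the whole image, including the flat background.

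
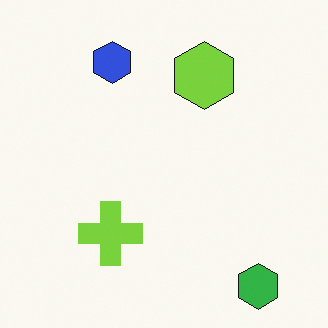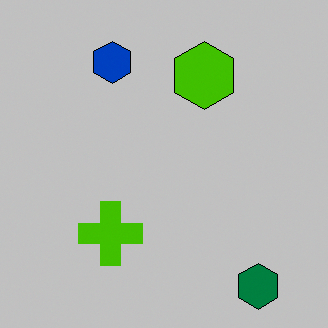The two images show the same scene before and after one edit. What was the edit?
The image was heavily posterized to just a handful of flat colors.

Each flat color has snapped to a coarser quantized level — most visibly, the near-white background has dropped to a flat grey.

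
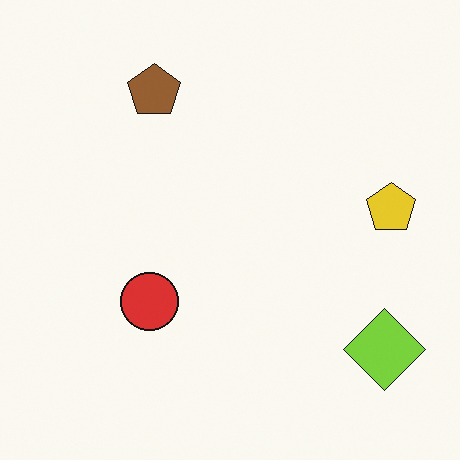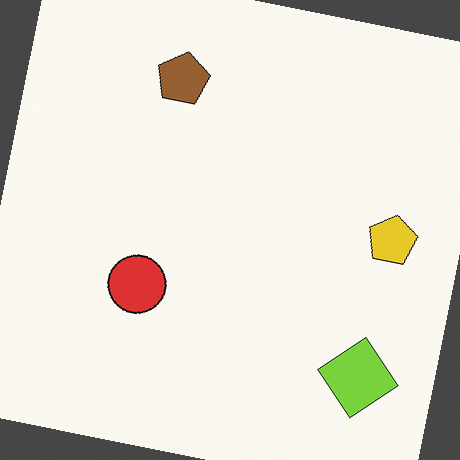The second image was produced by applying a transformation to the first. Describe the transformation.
This is the original image rotated clockwise by a slight angle.

Every shape is tilted by the same angle and the image corners show triangular fill wedges — a whole-image rotation by a non-right angle.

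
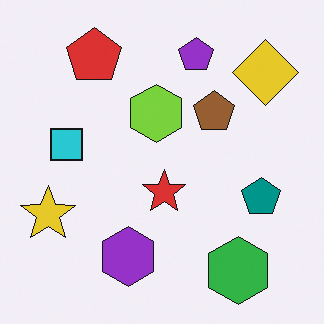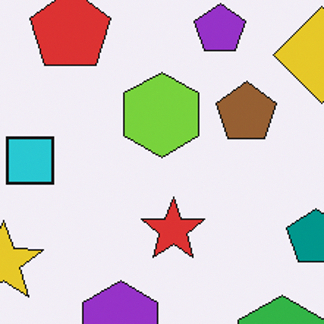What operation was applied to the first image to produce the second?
The second image is the first cropped slightly and scaled back up.

The visible shapes are larger and the field of view is narrower; shapes near the original edges may be partly or wholly outside the frame — a crop-and-rescale.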